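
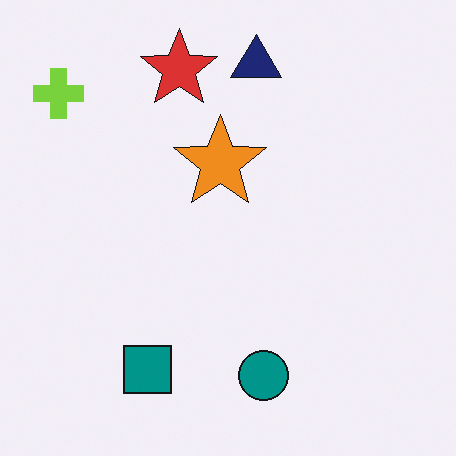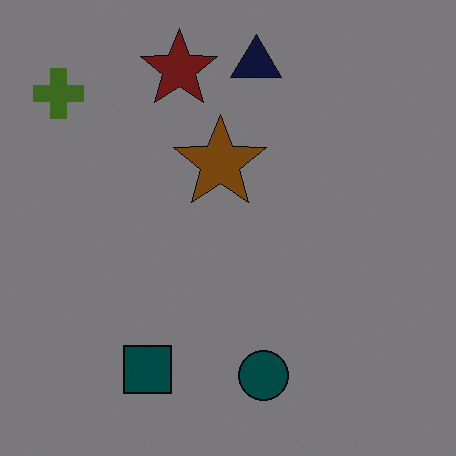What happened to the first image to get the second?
The image was darkened a lot.

Every pixel — background and shapes alike — is uniformly darkened.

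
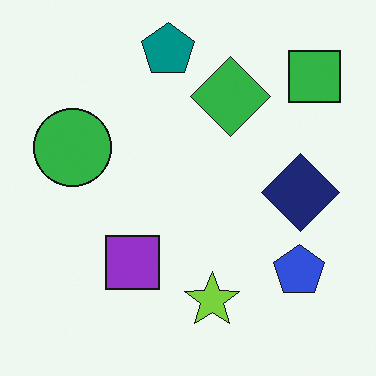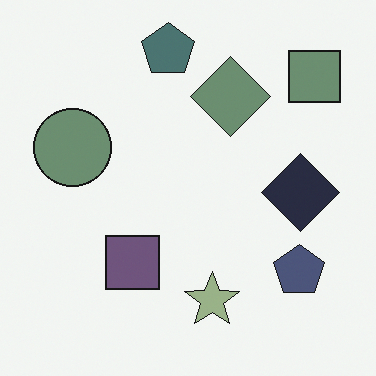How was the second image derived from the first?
The transformation is: made much more muted (saturation change).

All colors are more muted and greyish — a global saturation change.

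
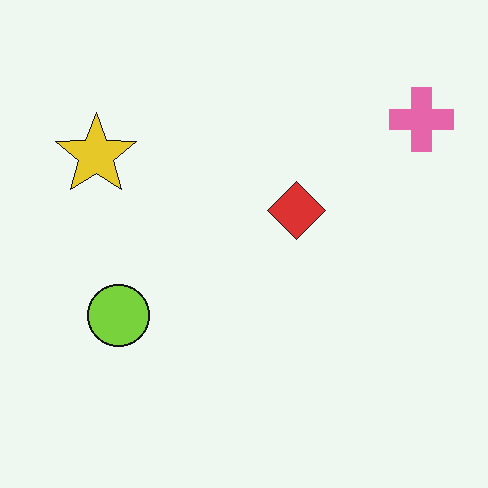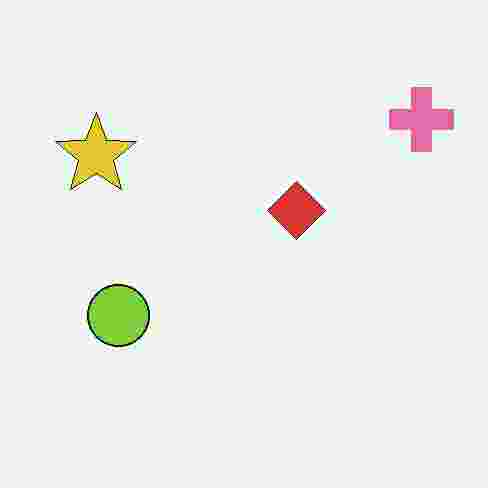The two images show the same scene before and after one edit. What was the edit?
The transformation is: degraded with heavy JPEG compression.

Blocky 8×8 compression artifacts appear around shape edges and the flat background shows ringing — characteristic JPEG degradation.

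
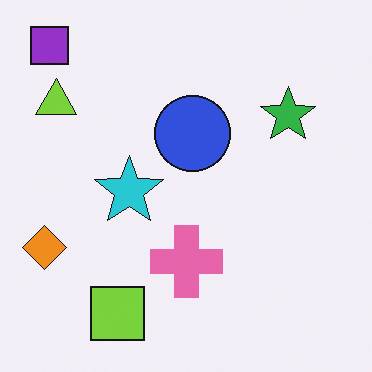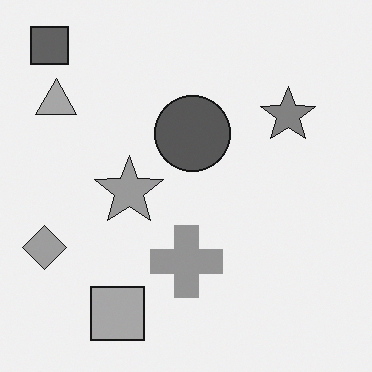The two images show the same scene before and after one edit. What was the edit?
The second image is the first converted to grayscale.

All color is removed — every shape is now a shade of grey.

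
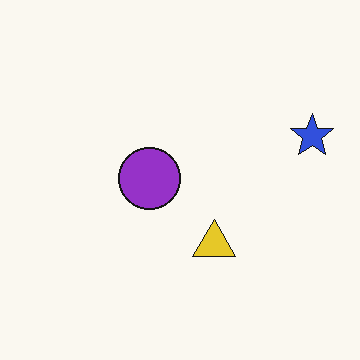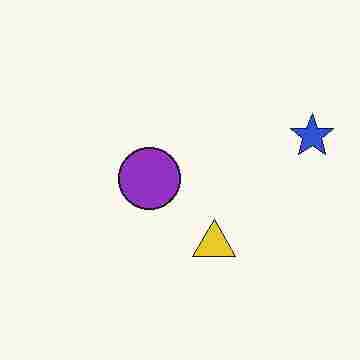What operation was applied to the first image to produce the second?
It was degraded with heavy JPEG compression.

Blocky 8×8 compression artifacts appear around shape edges and the flat background shows ringing — characteristic JPEG degradation.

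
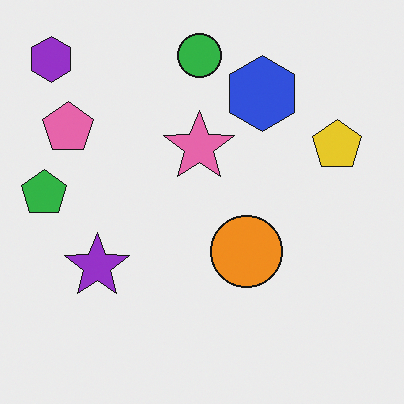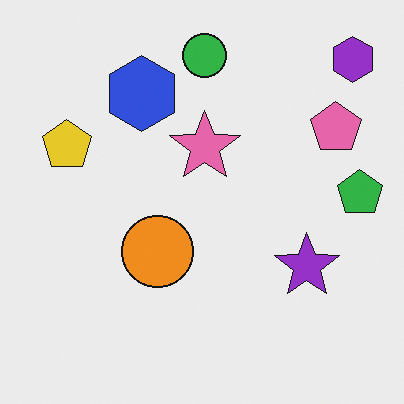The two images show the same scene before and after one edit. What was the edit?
This is the original image flipped horizontally (left ↔ right).

The green pentagon is in the left of the first image and the right of the second — shapes on opposite sides of the vertical midline have swapped in a mirror flip.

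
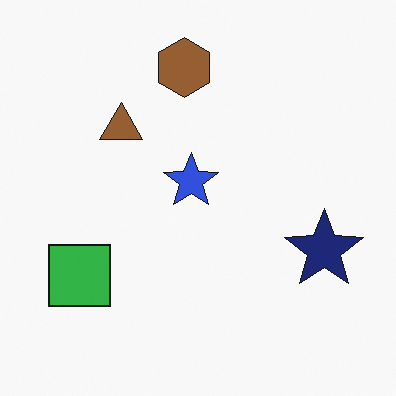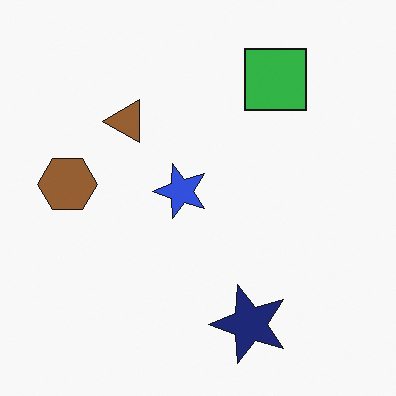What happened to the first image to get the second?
It was transposed (reflected across the top-left ↔ bottom-right diagonal).

Shapes have swapped their row and column positions — what was in the top-right is now in the bottom-left — a diagonal reflection.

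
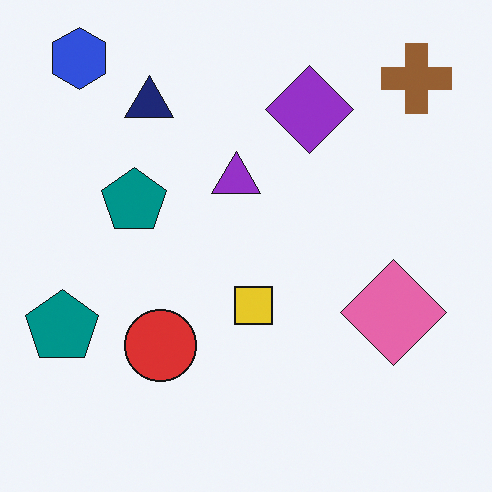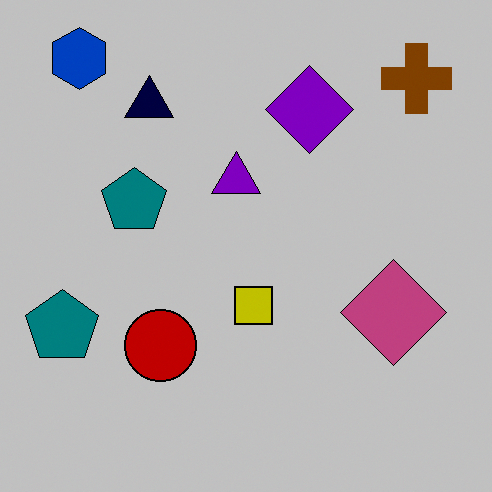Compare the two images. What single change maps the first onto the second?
This is the original image aggressively posterized.

Each flat color has snapped to a coarser quantized level — most visibly, the near-white background has dropped to a flat grey.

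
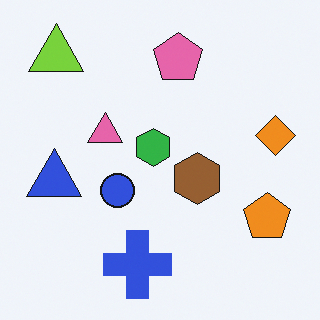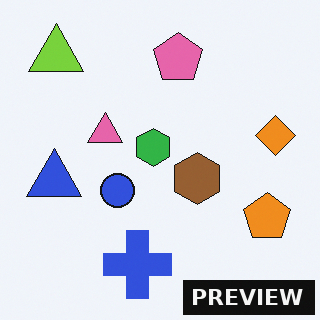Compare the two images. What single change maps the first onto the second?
Watermarked with the text "PREVIEW" in the lower-right corner.

A dark label reading "PREVIEW" appears in the lower-right corner.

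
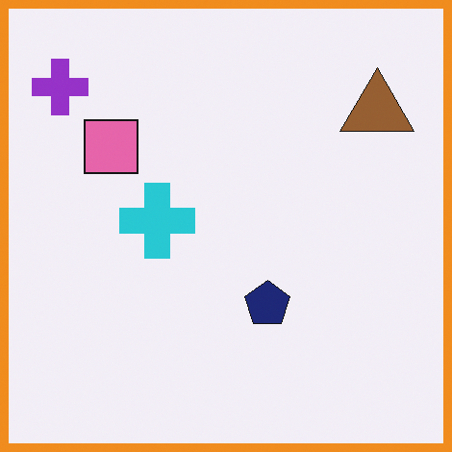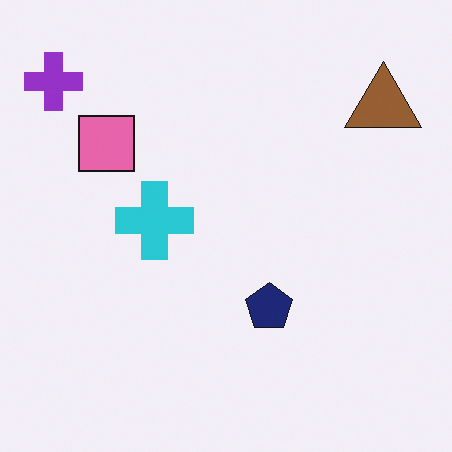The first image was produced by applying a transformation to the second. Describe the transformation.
This is the original image framed with a orange border.

A solid orange frame runs around the edge of the first image, with the content slightly shrunk inside it.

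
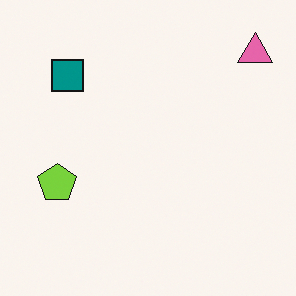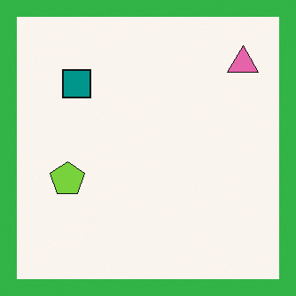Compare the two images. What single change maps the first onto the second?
The image was framed with a green border.

A solid green frame runs around the edge of the second image, with the content slightly shrunk inside it.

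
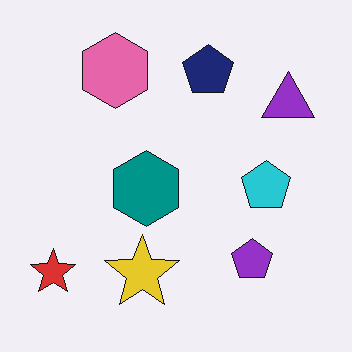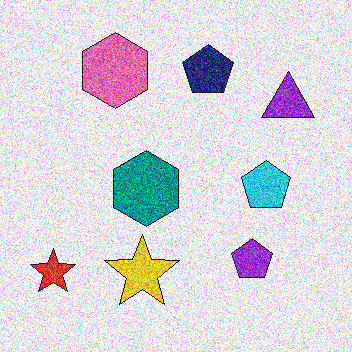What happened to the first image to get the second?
The second image is the first degraded with strong gaussian noise.

Random speckle covers the whole image, including the flat background.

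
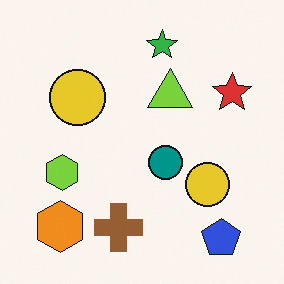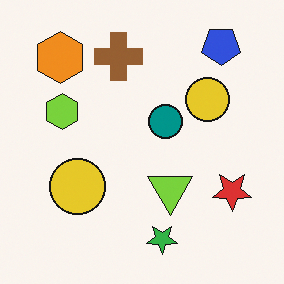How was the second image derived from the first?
The image was flipped vertically (top ↔ bottom).

The green star is in the top of the first image and the bottom of the second — shapes on opposite sides of the horizontal midline have swapped in a mirror flip.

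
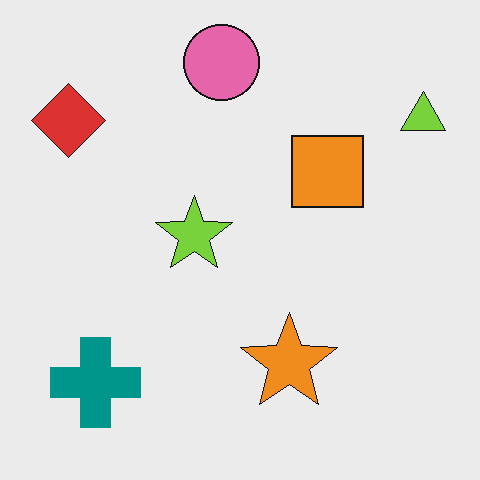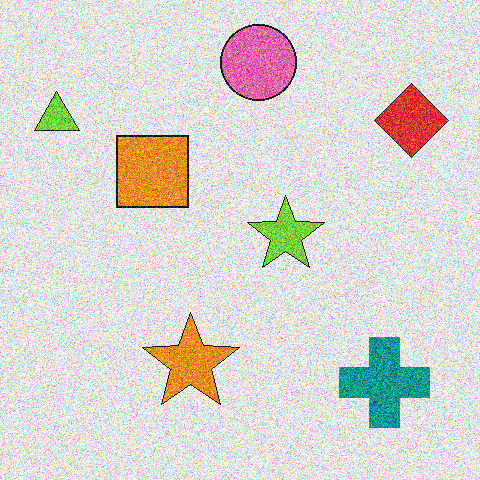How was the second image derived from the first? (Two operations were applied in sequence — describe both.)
The second image is the first flipped horizontally (left ↔ right), then degraded with heavy additive noise.

The lime triangle is in the top-right of the first image and the top-left of the second — shapes on opposite sides of the vertical midline have swapped in a mirror flip. Random speckle covers the whole image, including the flat background.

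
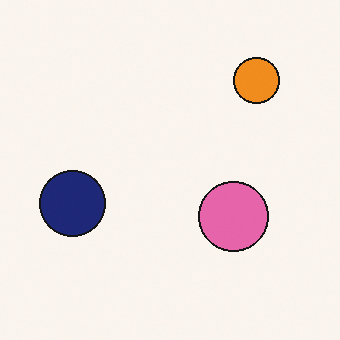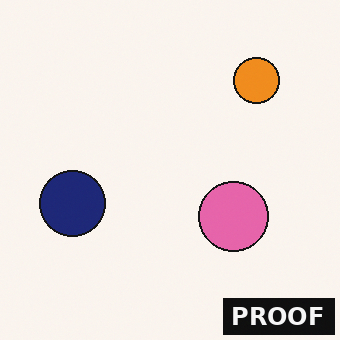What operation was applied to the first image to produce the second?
The second image is the first watermarked with the text "PROOF" in the lower-right corner.

A dark label reading "PROOF" appears in the lower-right corner.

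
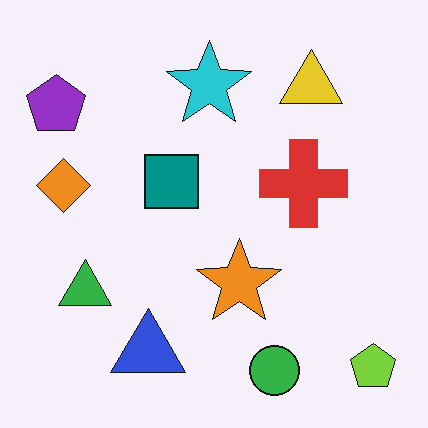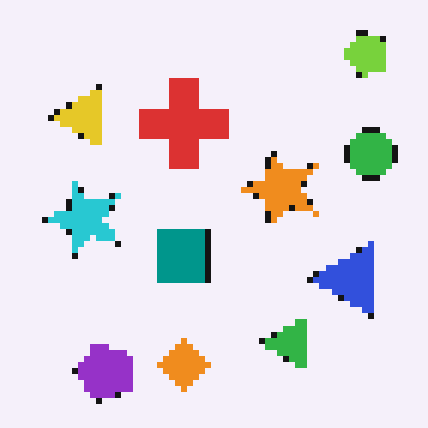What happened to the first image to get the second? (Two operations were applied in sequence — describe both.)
It was moderately pixelated, then rotated 90° counter-clockwise.

Shapes are reduced to large square blocks; fine edges and outlines are lost — a downscale-then-upscale (mosaic) effect. The lime pentagon sits in the bottom-right of the first image and the top-right of the second — consistent with a whole-image 90° counter-clockwise rotation.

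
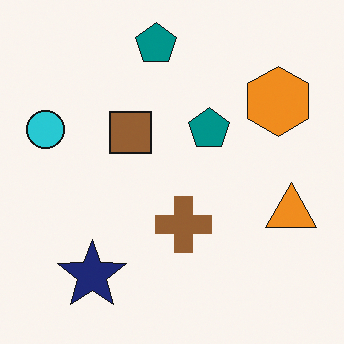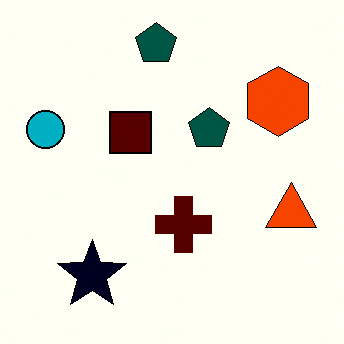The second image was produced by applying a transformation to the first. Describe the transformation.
This is the original image given much higher contrast.

Tones are pushed away from mid-grey across the whole image — a global contrast change.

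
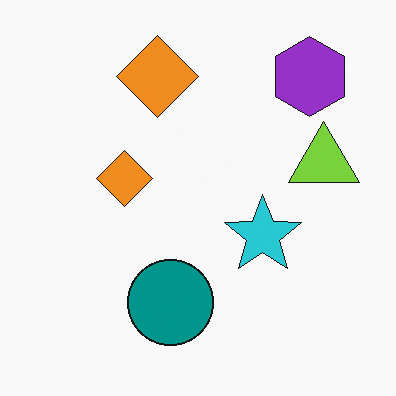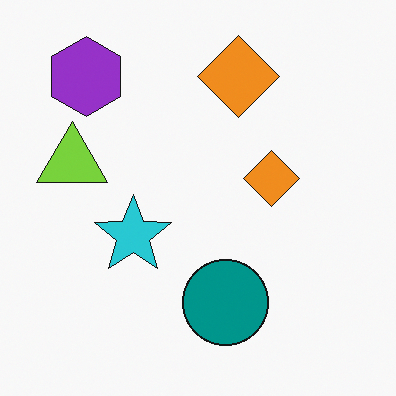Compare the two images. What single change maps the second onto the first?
It was flipped horizontally (left ↔ right).

The lime triangle is in the left of the second image and the right of the first — shapes on opposite sides of the vertical midline have swapped in a mirror flip.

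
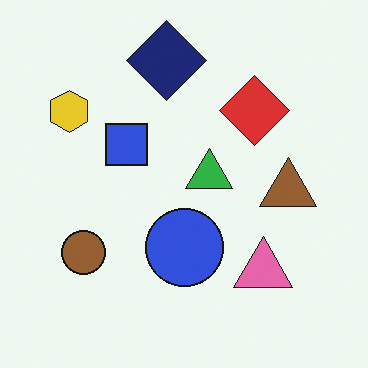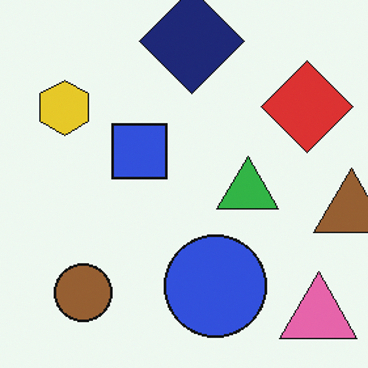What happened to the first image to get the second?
The image was cropped slightly and scaled back up.

The visible shapes are larger and the field of view is narrower; shapes near the original edges may be partly or wholly outside the frame — a crop-and-rescale.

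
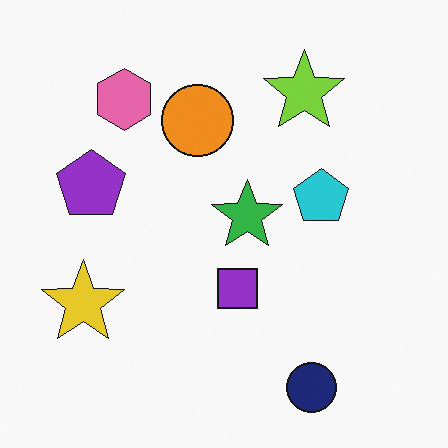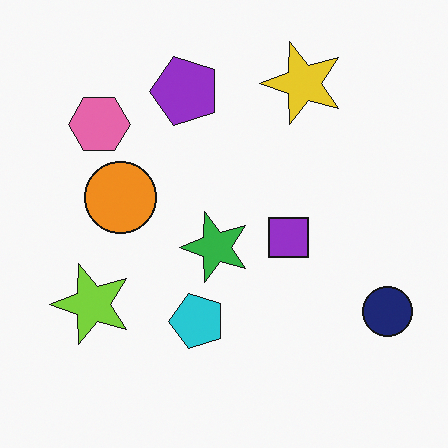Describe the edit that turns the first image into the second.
The transformation is: transposed (reflected across the top-left ↔ bottom-right diagonal).

Shapes have swapped their row and column positions — what was in the top-right is now in the bottom-left — a diagonal reflection.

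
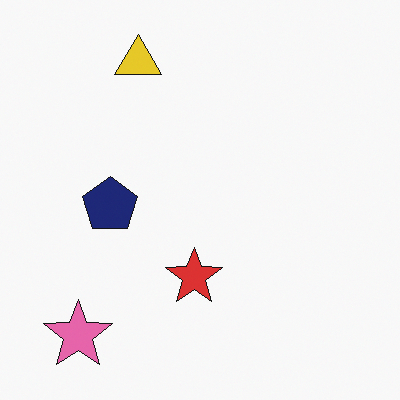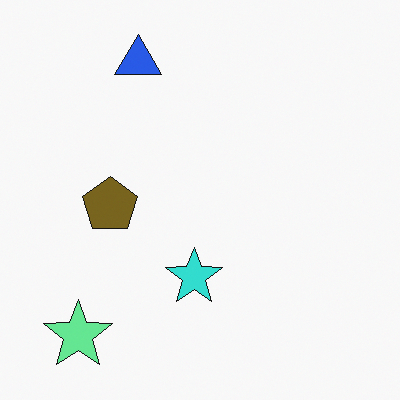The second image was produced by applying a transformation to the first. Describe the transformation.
The transformation is: hue-shifted by a large amount.

Every shape's color has rotated by the same amount around the hue wheel — a uniform hue shift.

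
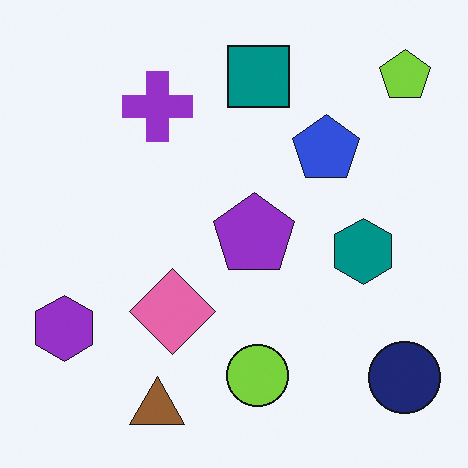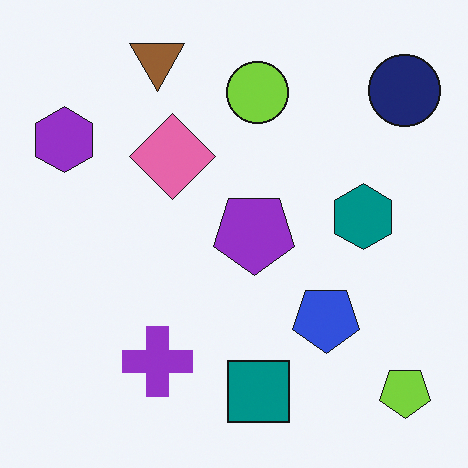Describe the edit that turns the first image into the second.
The transformation is: flipped vertically (top ↔ bottom).

The brown triangle is in the bottom of the first image and the top of the second — shapes on opposite sides of the horizontal midline have swapped in a mirror flip.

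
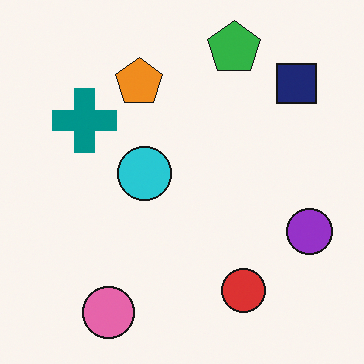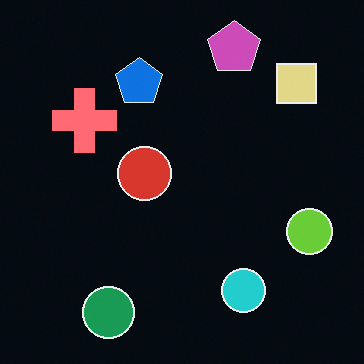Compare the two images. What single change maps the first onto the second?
This is the original image color-inverted (negative).

The light background has become dark and every shape's color is its complement — a photographic negative.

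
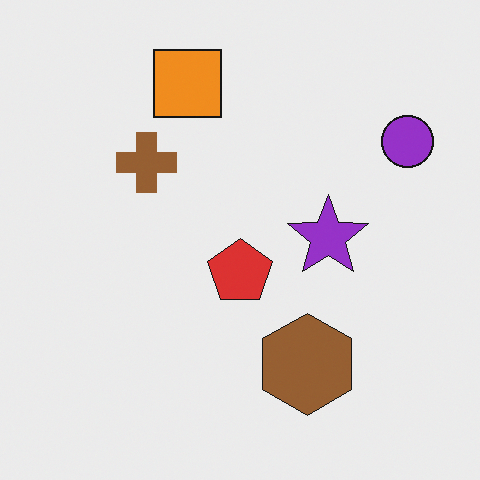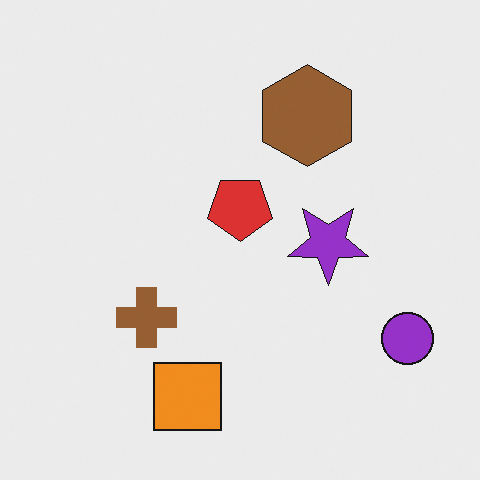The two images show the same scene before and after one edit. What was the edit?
This is the original image flipped vertically (top ↔ bottom).

The orange square is in the top of the first image and the bottom of the second — shapes on opposite sides of the horizontal midline have swapped in a mirror flip.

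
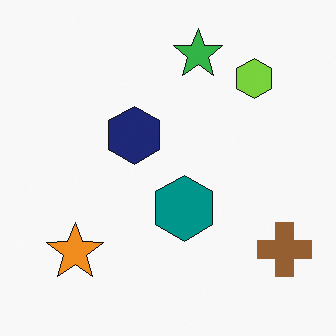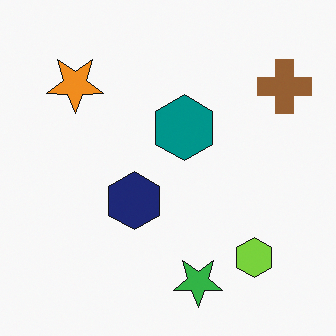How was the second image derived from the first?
The image was flipped vertically (top ↔ bottom).

The green star is in the top of the first image and the bottom of the second — shapes on opposite sides of the horizontal midline have swapped in a mirror flip.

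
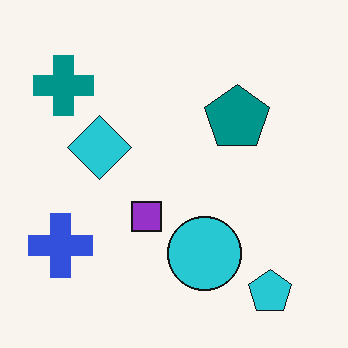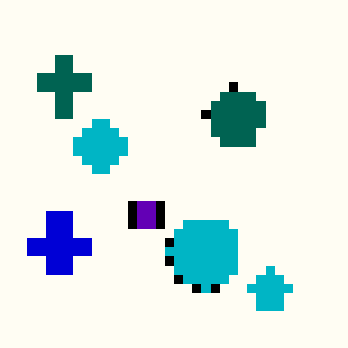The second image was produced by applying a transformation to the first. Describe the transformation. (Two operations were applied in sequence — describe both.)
The transformation is: heavily pixelated into large blocks, then boosted in contrast.

Shapes are reduced to large square blocks; fine edges and outlines are lost — a downscale-then-upscale (mosaic) effect. Tones are pushed away from mid-grey across the whole image — a global contrast change.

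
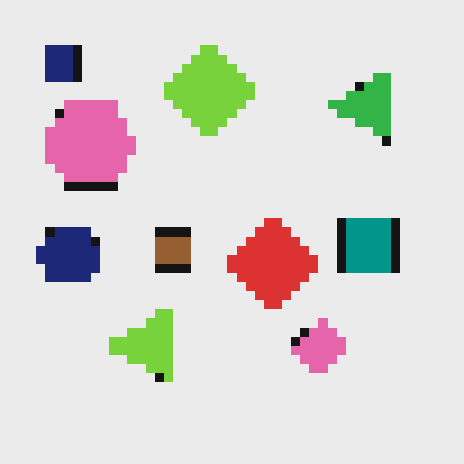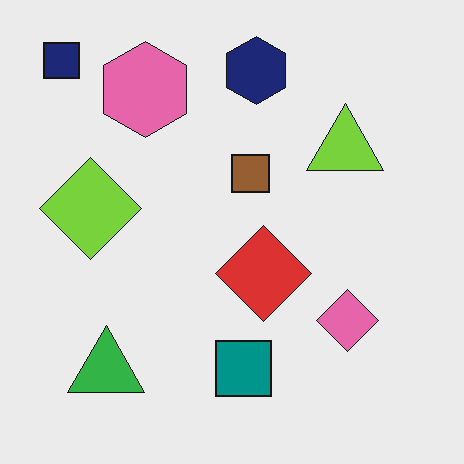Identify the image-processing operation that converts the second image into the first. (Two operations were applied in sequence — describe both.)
The transformation is: heavily pixelated into large blocks, then transposed (reflected across the top-left ↔ bottom-right diagonal).

Shapes are reduced to large square blocks; fine edges and outlines are lost — a downscale-then-upscale (mosaic) effect. Shapes have swapped their row and column positions — what was in the top-right is now in the bottom-left — a diagonal reflection.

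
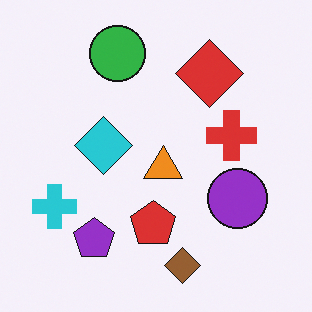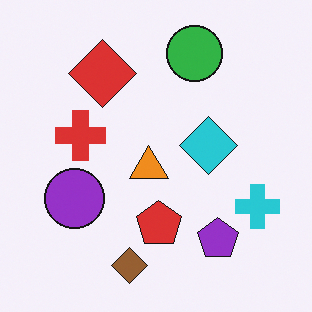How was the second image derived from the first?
The second image is the first flipped horizontally (left ↔ right).

The cyan cross is in the left of the first image and the right of the second — shapes on opposite sides of the vertical midline have swapped in a mirror flip.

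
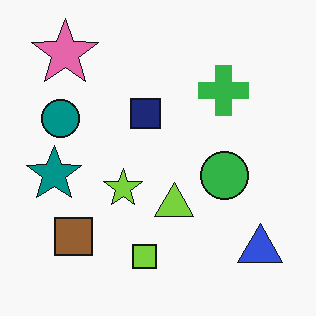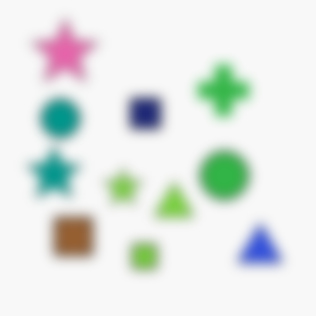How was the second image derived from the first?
Heavily blurred.

Shape edges and outlines are uniformly softened across the whole image.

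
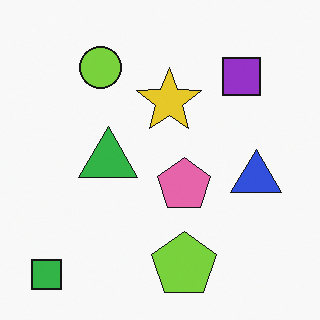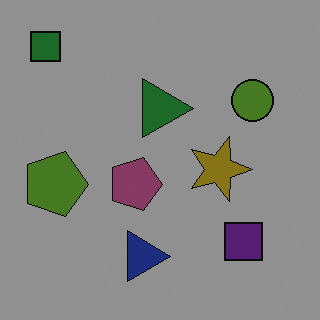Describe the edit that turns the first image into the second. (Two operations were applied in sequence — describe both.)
The transformation is: darkened a lot, then rotated 90° clockwise.

Every pixel — background and shapes alike — is uniformly darkened. The green square sits in the bottom-left of the first image and the top-left of the second — consistent with a whole-image 90° clockwise rotation.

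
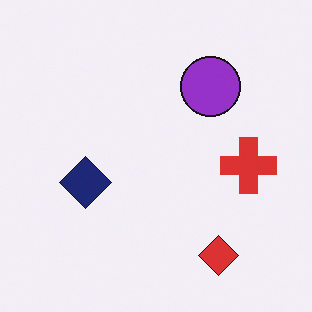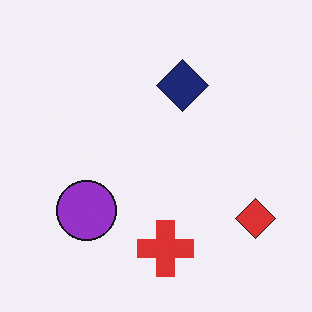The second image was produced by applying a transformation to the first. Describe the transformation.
It was transposed (reflected across the top-left ↔ bottom-right diagonal).

Shapes have swapped their row and column positions — what was in the top-right is now in the bottom-left — a diagonal reflection.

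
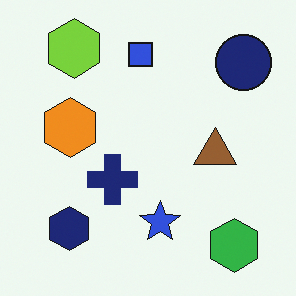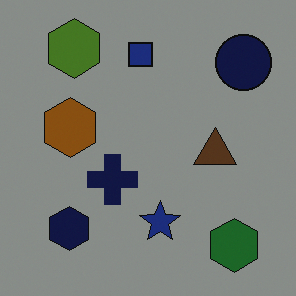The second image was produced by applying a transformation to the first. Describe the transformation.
The image was noticeably darkened.

Every pixel — background and shapes alike — is uniformly darkened.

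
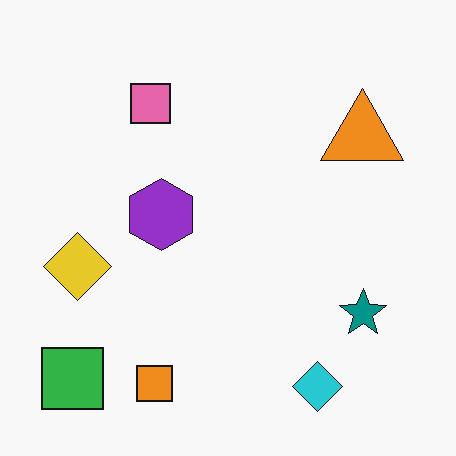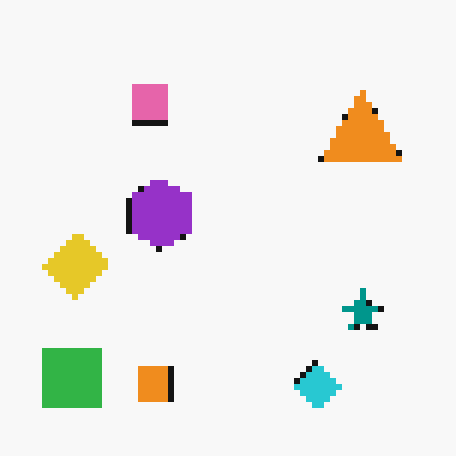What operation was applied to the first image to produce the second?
The transformation is: pixelated into visible square blocks.

Shapes are reduced to large square blocks; fine edges and outlines are lost — a downscale-then-upscale (mosaic) effect.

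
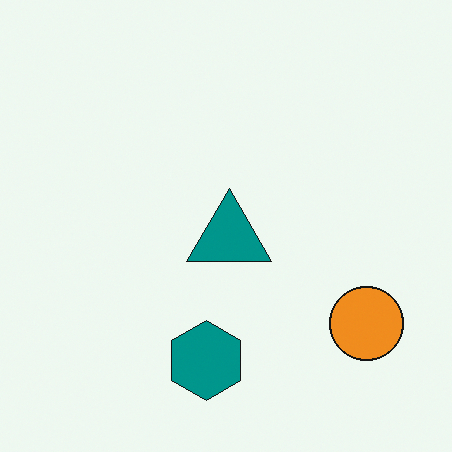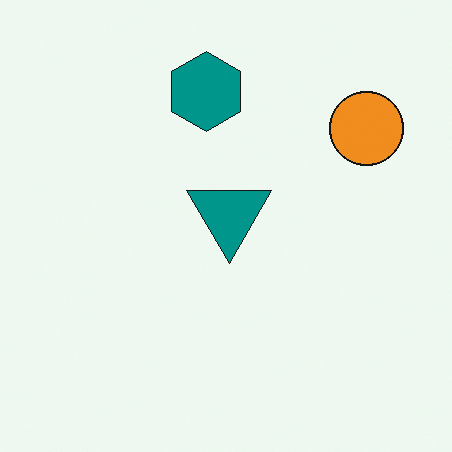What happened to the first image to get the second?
The image was flipped vertically (top ↔ bottom).

The teal hexagon is in the bottom of the first image and the top of the second — shapes on opposite sides of the horizontal midline have swapped in a mirror flip.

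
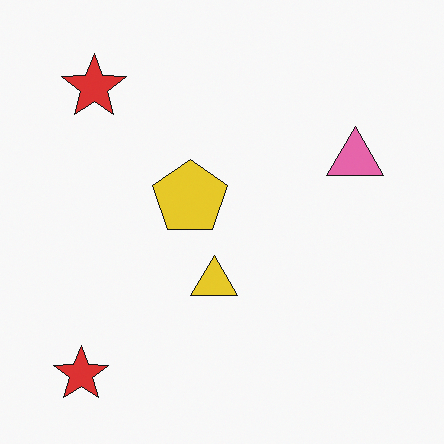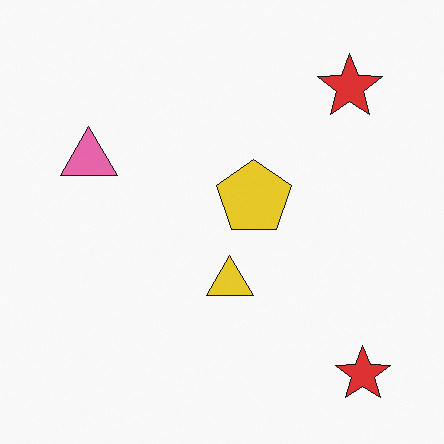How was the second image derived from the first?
This is the original image flipped horizontally (left ↔ right).

The pink triangle is in the right of the first image and the left of the second — shapes on opposite sides of the vertical midline have swapped in a mirror flip.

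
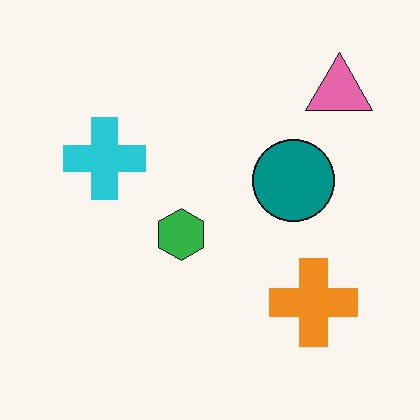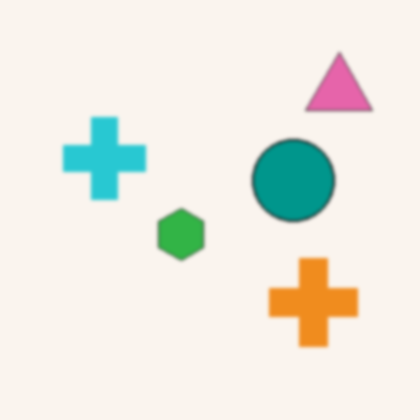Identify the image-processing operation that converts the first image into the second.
Given a subtle gaussian blur.

Shape edges and outlines are uniformly softened across the whole image.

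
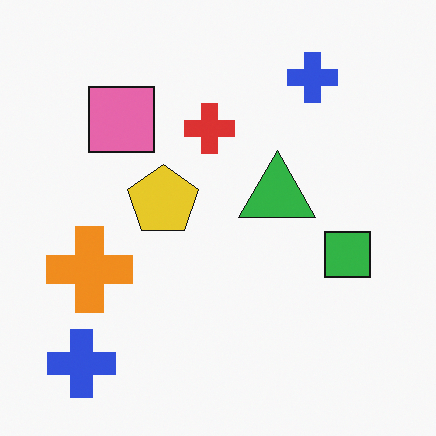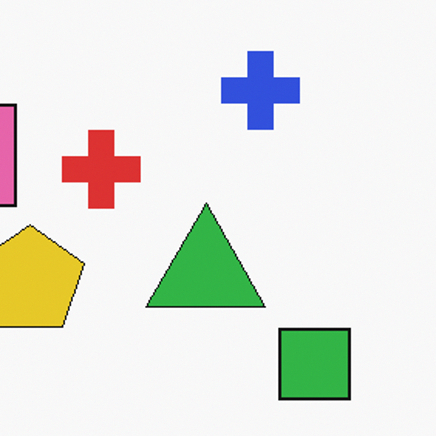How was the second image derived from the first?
The second image is the first cropped slightly and scaled back up.

The visible shapes are larger and the field of view is narrower; shapes near the original edges may be partly or wholly outside the frame — a crop-and-rescale.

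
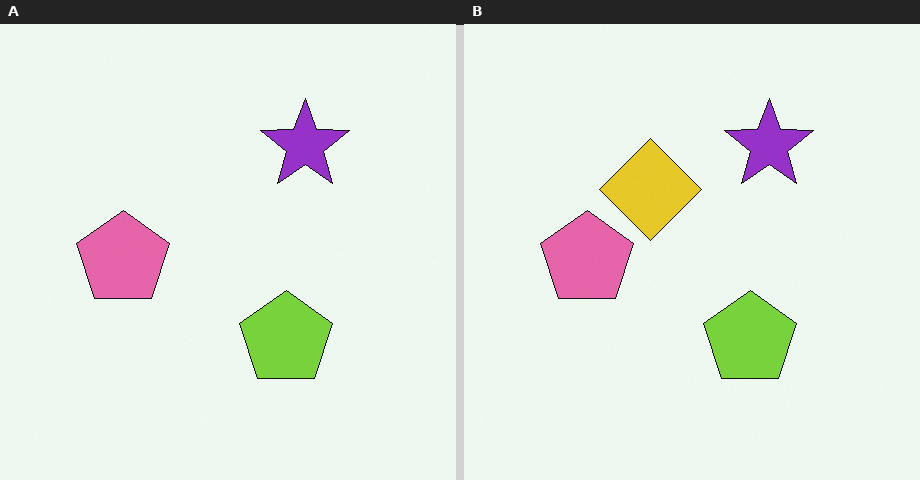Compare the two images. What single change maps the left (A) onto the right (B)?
The right (B) image is the left (A) overlaid with an additional yellow diamond.

A yellow diamond appears in the right (B) image that is absent from the left (A).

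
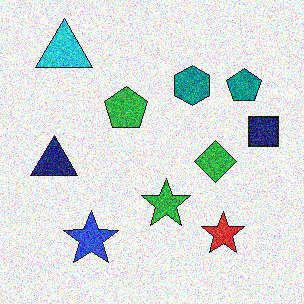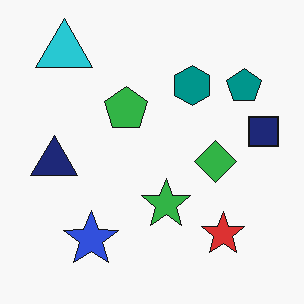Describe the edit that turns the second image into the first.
This is the original image degraded with heavy additive noise.

Random speckle covers the whole image, including the flat background.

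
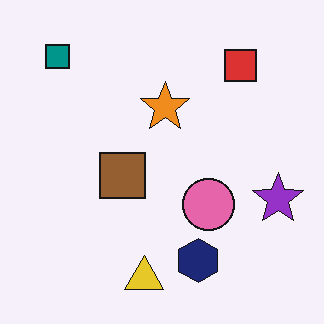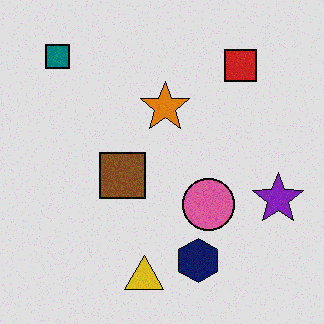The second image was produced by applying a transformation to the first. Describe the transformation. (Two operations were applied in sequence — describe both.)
The image was degraded with a light layer of grain, then posterized to a reduced palette.

Random speckle covers the whole image, including the flat background. Each flat color has snapped to a coarser quantized level — most visibly, the near-white background has dropped to a flat grey.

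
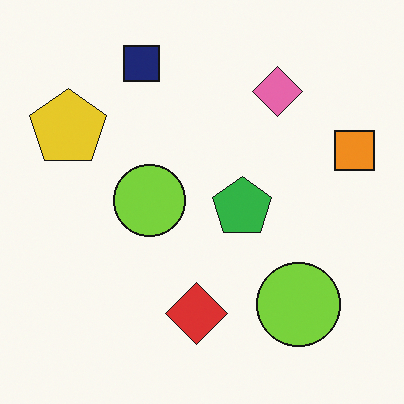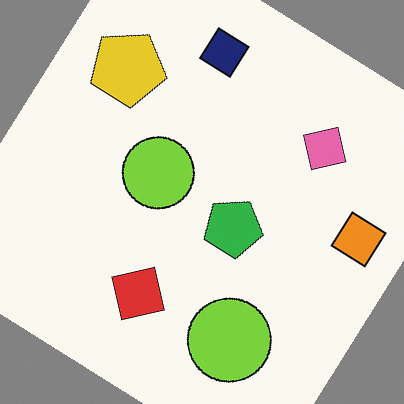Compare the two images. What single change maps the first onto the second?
The transformation is: rotated clockwise by a large amount — several tens of degrees.

Every shape is tilted by the same angle and the image corners show triangular fill wedges — a whole-image rotation by a non-right angle.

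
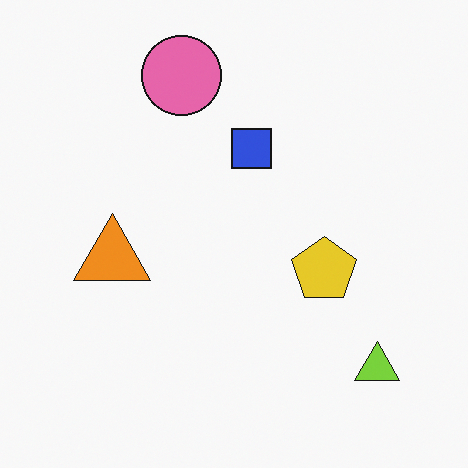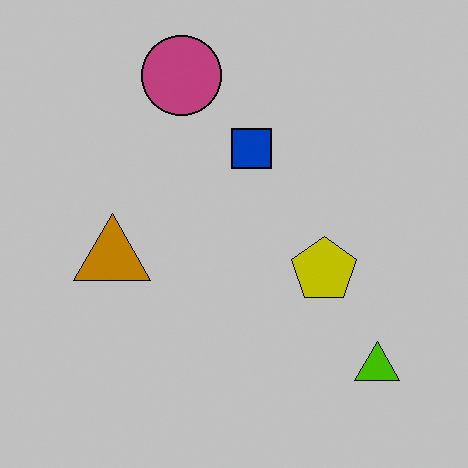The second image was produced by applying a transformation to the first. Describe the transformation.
The transformation is: aggressively posterized.

Each flat color has snapped to a coarser quantized level — most visibly, the near-white background has dropped to a flat grey.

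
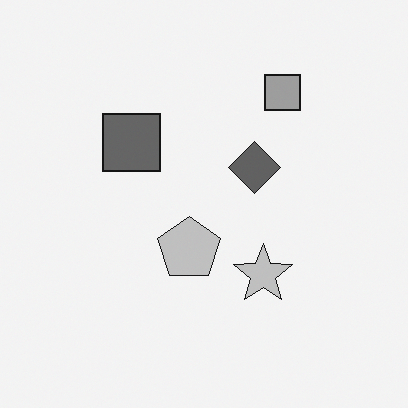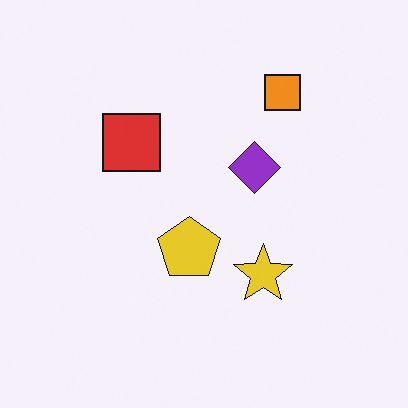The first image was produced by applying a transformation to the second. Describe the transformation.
This is the original image converted to grayscale.

All color is removed — every shape is now a shade of grey.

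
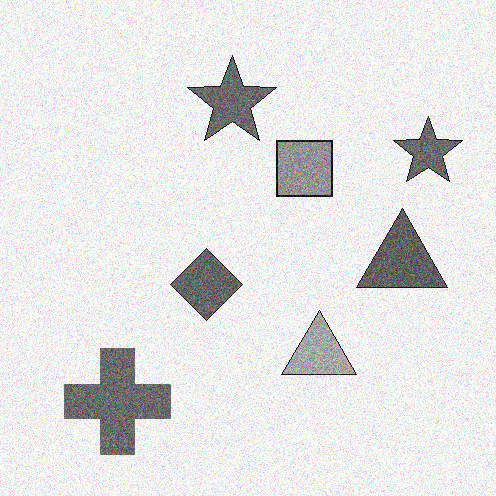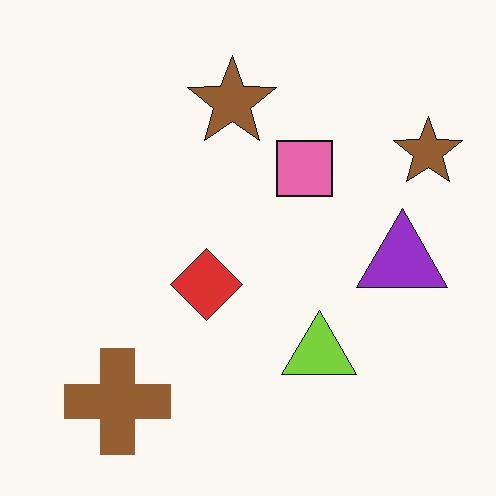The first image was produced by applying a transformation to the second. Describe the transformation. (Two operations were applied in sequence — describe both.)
It was converted to grayscale, then degraded with moderate additive noise.

All color is removed — every shape is now a shade of grey. Random speckle covers the whole image, including the flat background.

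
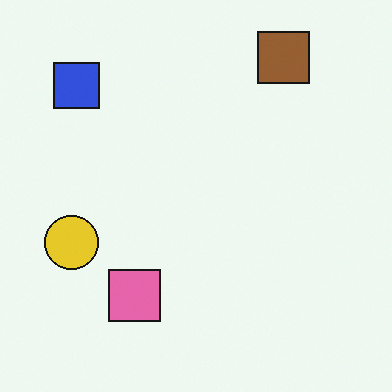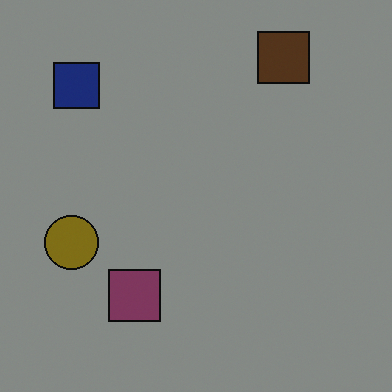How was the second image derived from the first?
Noticeably darkened.

Every pixel — background and shapes alike — is uniformly darkened.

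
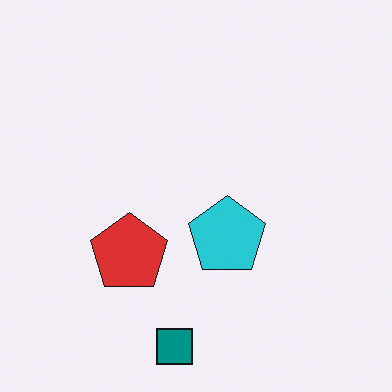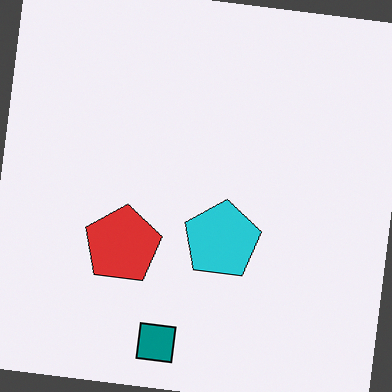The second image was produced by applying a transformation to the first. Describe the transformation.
Rotated clockwise by a slight angle.

Every shape is tilted by the same angle and the image corners show triangular fill wedges — a whole-image rotation by a non-right angle.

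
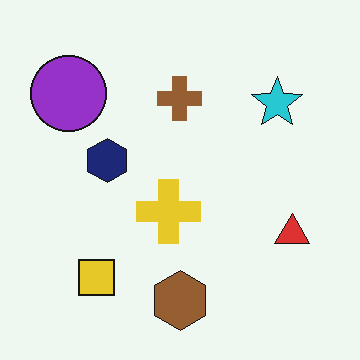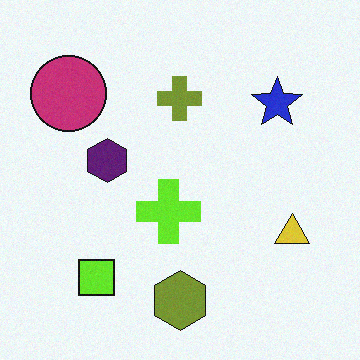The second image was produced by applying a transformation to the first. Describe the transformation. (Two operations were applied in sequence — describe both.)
The second image is the first hue-shifted by a small amount, then degraded with light additive noise.

Every shape's color has rotated by the same amount around the hue wheel — a uniform hue shift. Random speckle covers the whole image, including the flat background.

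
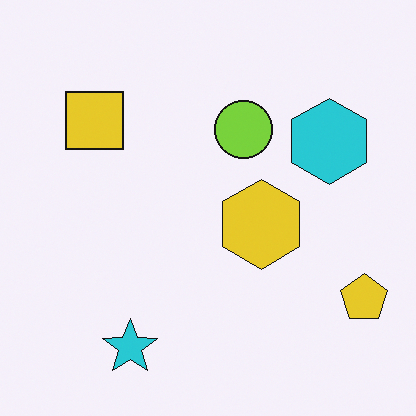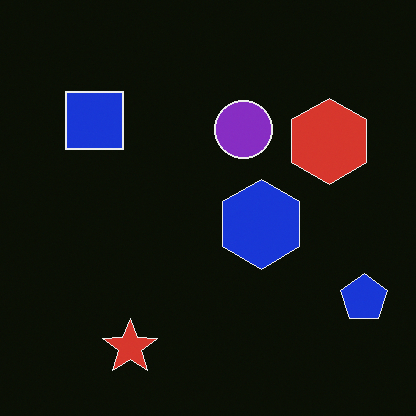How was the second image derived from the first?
This is the original image color-inverted (negative).

The light background has become dark and every shape's color is its complement — a photographic negative.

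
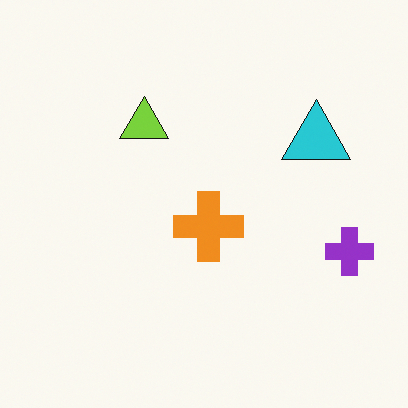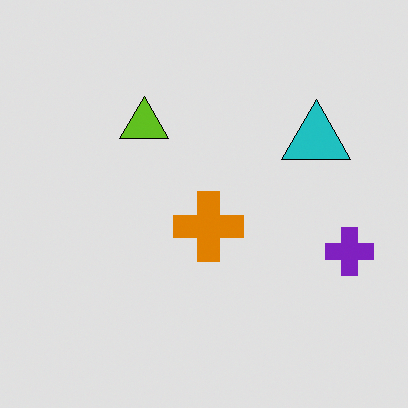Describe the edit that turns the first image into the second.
The transformation is: moderately posterized.

Each flat color has snapped to a coarser quantized level — most visibly, the near-white background has dropped to a flat grey.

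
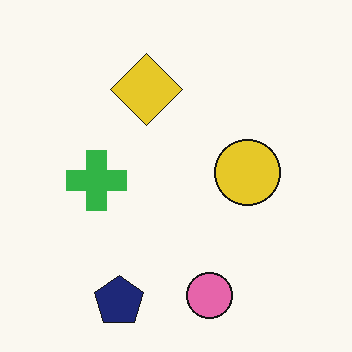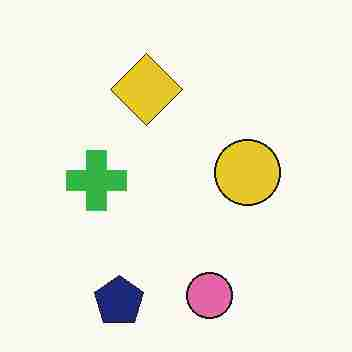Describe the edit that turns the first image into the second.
The second image is the first heavily JPEG-compressed with obvious blocking artifacts.

Blocky 8×8 compression artifacts appear around shape edges and the flat background shows ringing — characteristic JPEG degradation.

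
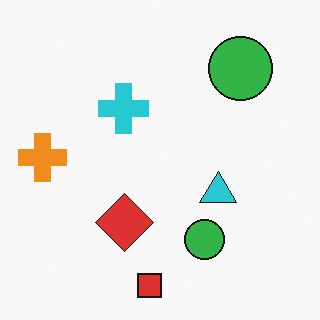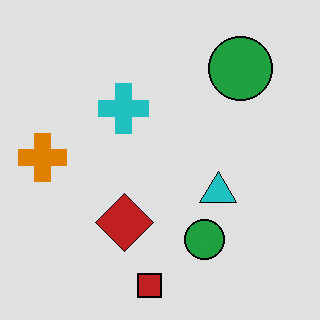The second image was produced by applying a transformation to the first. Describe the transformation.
The transformation is: moderately posterized.

Each flat color has snapped to a coarser quantized level — most visibly, the near-white background has dropped to a flat grey.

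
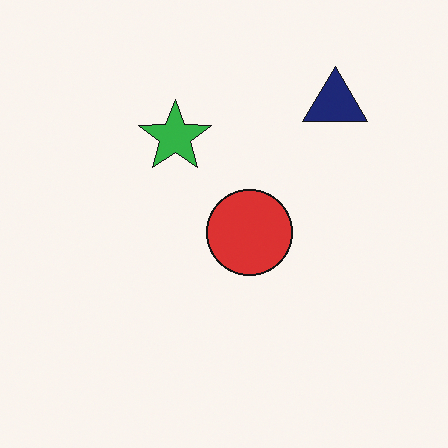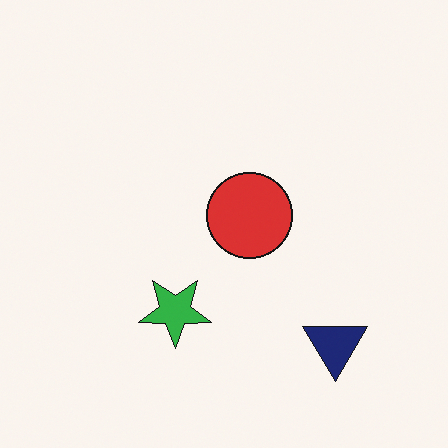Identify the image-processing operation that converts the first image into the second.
The transformation is: flipped vertically (top ↔ bottom).

The navy triangle is in the top-right of the first image and the bottom-right of the second — shapes on opposite sides of the horizontal midline have swapped in a mirror flip.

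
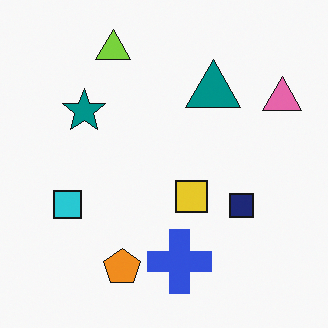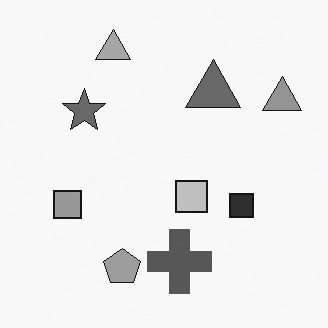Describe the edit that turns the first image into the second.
Converted to grayscale.

All color is removed — every shape is now a shade of grey.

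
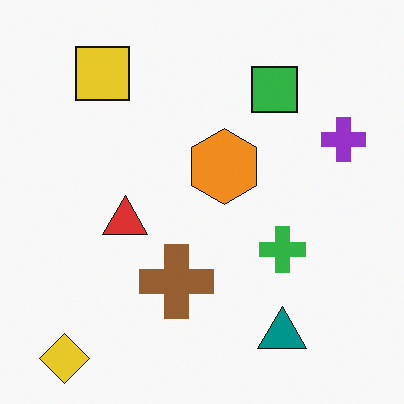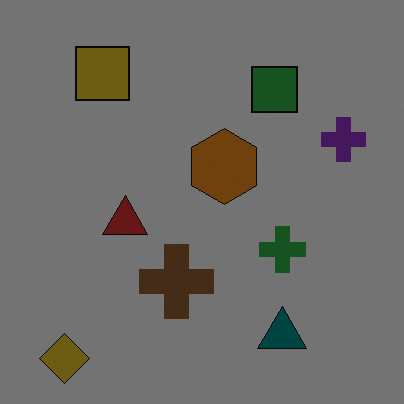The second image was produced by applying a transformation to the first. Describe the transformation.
The second image is the first substantially darkened.

Every pixel — background and shapes alike — is uniformly darkened.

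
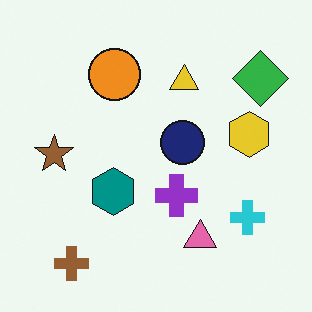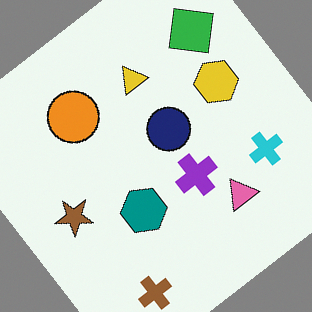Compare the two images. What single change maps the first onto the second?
The transformation is: rotated counter-clockwise by a large amount — several tens of degrees.

Every shape is tilted by the same angle and the image corners show triangular fill wedges — a whole-image rotation by a non-right angle.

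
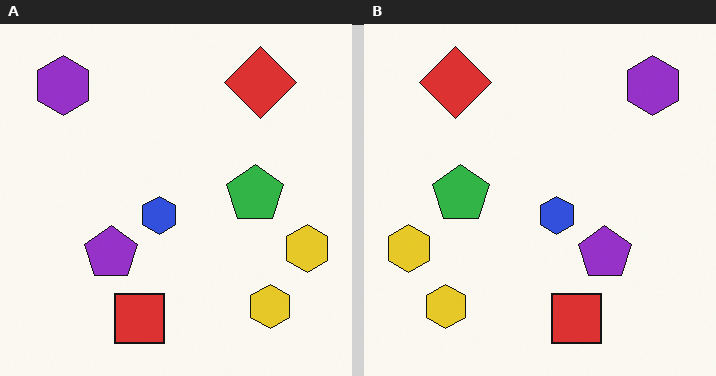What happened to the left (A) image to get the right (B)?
It was flipped horizontally (left ↔ right).

The purple hexagon is in the top-left of the left (A) image and the top-right of the right (B) — shapes on opposite sides of the vertical midline have swapped in a mirror flip.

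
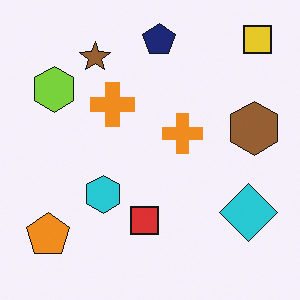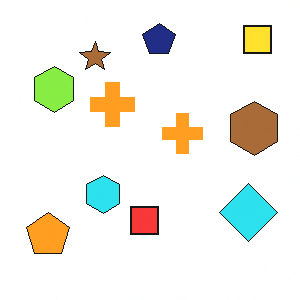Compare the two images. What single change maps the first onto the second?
The second image is the first brightened a little.

Every pixel — background and shapes alike — is uniformly brightened.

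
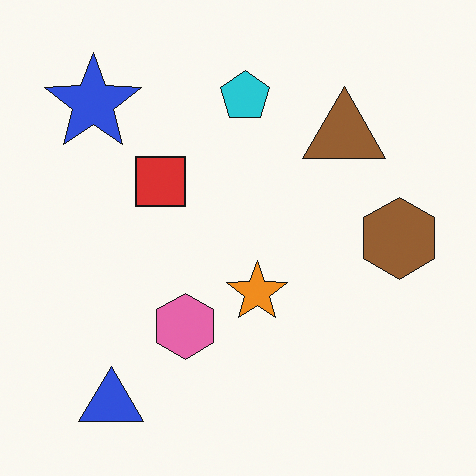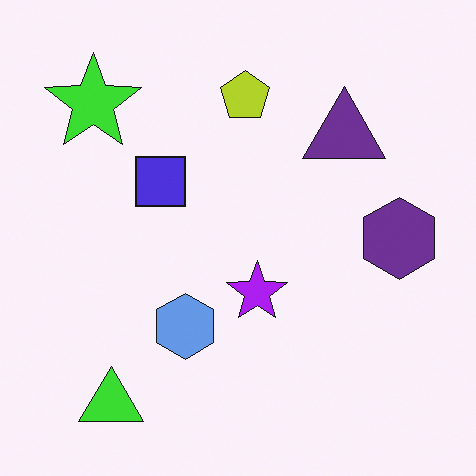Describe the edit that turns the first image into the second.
The image was hue-shifted through roughly half the color wheel.

Every shape's color has rotated by the same amount around the hue wheel — a uniform hue shift.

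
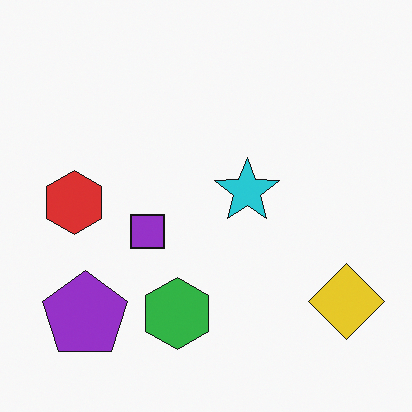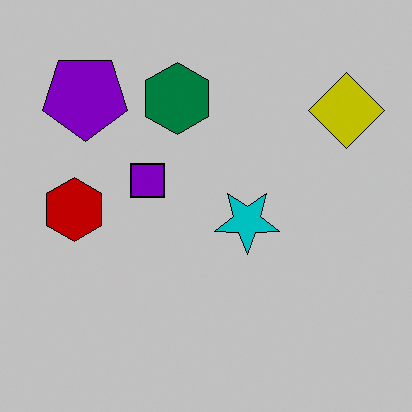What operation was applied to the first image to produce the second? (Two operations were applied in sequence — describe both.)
It was flipped vertically (top ↔ bottom), then aggressively posterized.

The purple pentagon is in the bottom-left of the first image and the top-left of the second — shapes on opposite sides of the horizontal midline have swapped in a mirror flip. Each flat color has snapped to a coarser quantized level — most visibly, the near-white background has dropped to a flat grey.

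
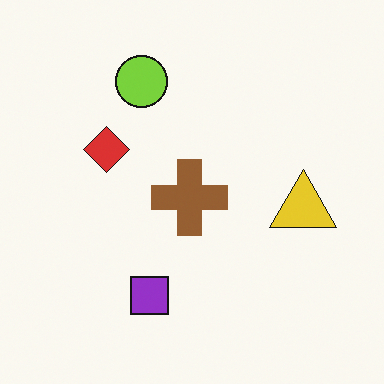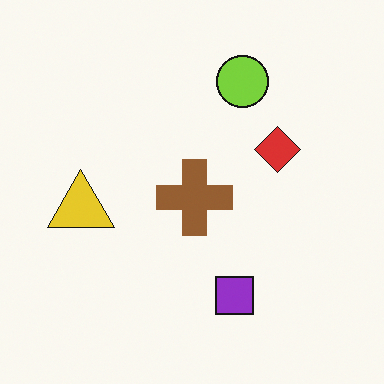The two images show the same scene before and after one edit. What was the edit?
Flipped horizontally (left ↔ right).

The yellow triangle is in the right of the first image and the left of the second — shapes on opposite sides of the vertical midline have swapped in a mirror flip.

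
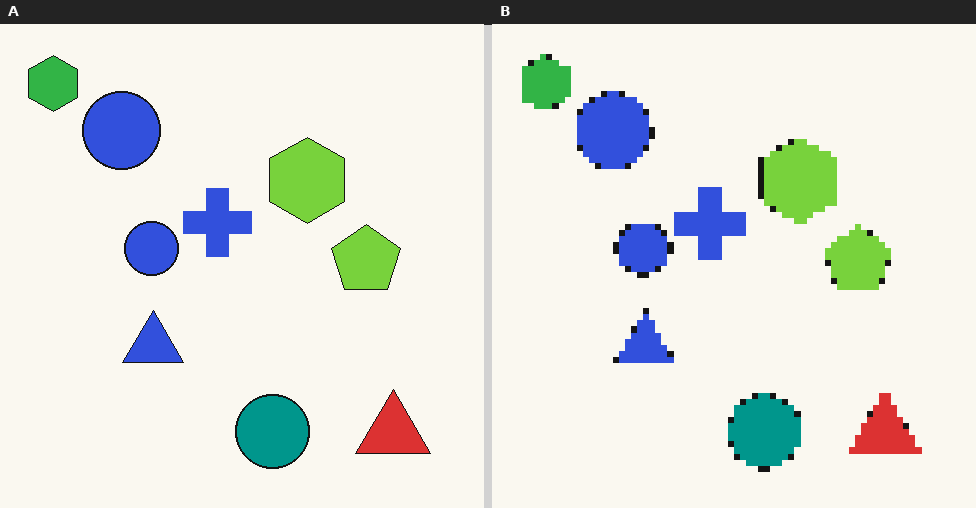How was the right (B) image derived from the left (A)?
The image was pixelated into visible square blocks.

Shapes are reduced to large square blocks; fine edges and outlines are lost — a downscale-then-upscale (mosaic) effect.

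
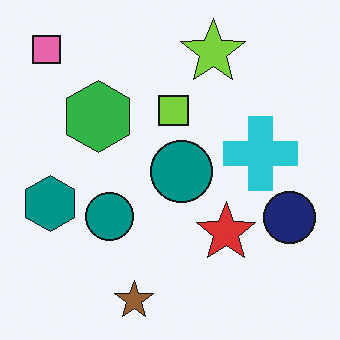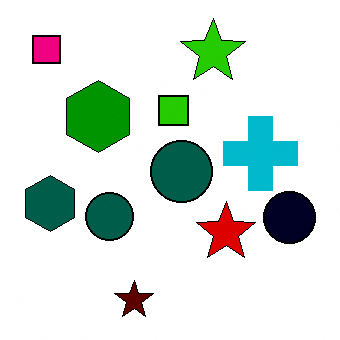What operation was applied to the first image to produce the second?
The second image is the first boosted in contrast.

Tones are pushed away from mid-grey across the whole image — a global contrast change.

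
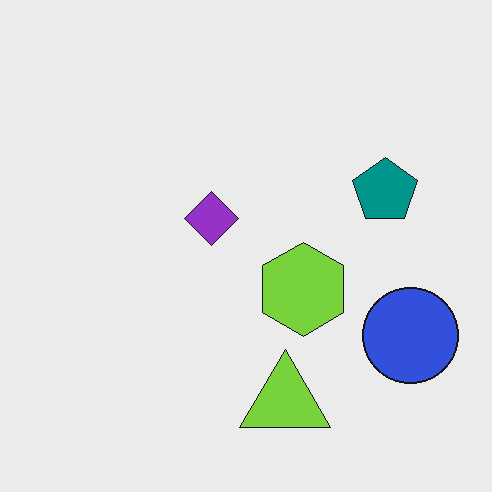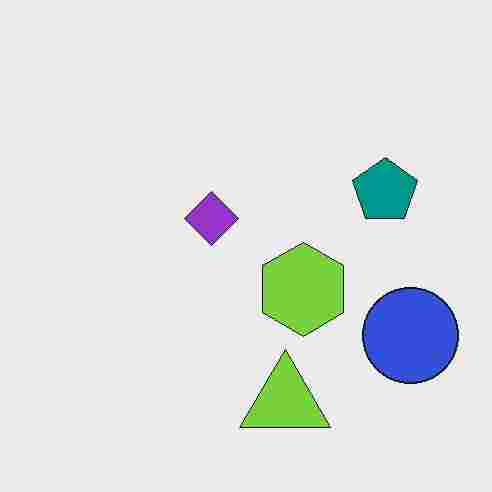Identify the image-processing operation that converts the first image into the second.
The transformation is: heavily JPEG-compressed with obvious blocking artifacts.

Blocky 8×8 compression artifacts appear around shape edges and the flat background shows ringing — characteristic JPEG degradation.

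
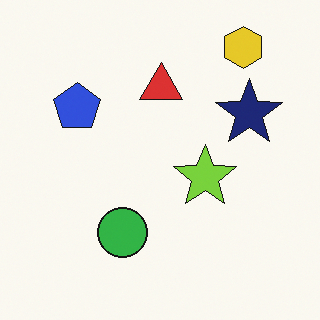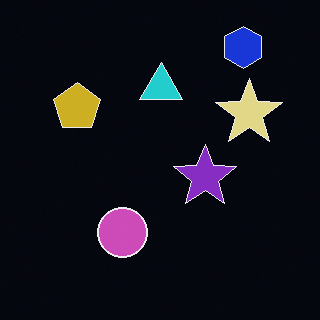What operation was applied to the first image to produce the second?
This is the original image color-inverted (negative).

The light background has become dark and every shape's color is its complement — a photographic negative.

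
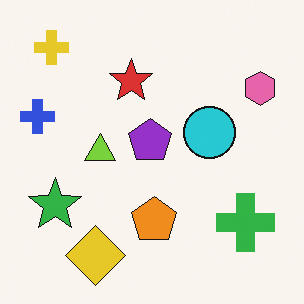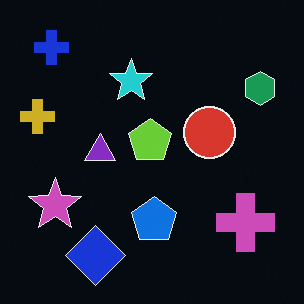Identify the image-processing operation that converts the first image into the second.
Color-inverted (negative).

The light background has become dark and every shape's color is its complement — a photographic negative.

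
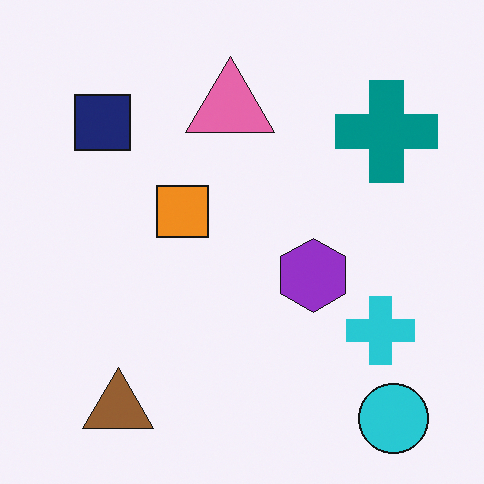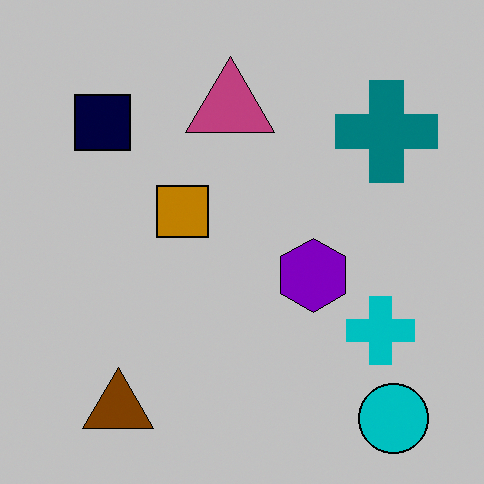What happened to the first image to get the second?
Aggressively posterized.

Each flat color has snapped to a coarser quantized level — most visibly, the near-white background has dropped to a flat grey.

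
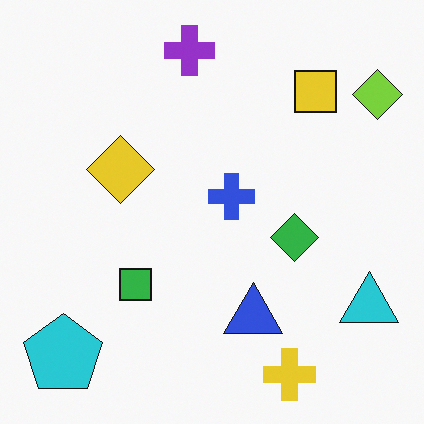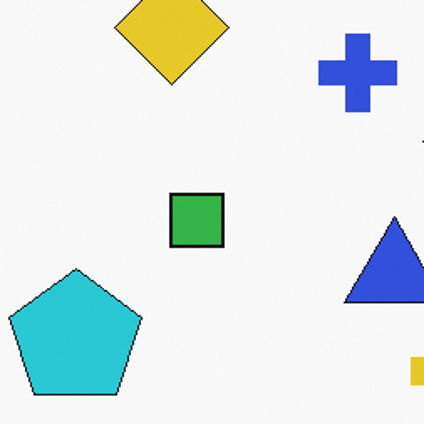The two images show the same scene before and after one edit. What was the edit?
The second image is the first cropped to a noticeably smaller region and rescaled.

The visible shapes are larger and the field of view is narrower; shapes near the original edges may be partly or wholly outside the frame — a crop-and-rescale.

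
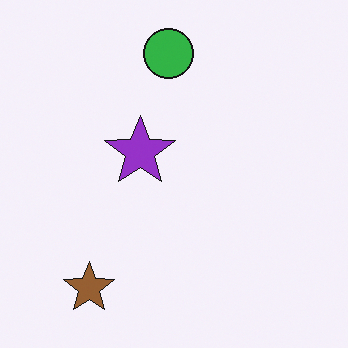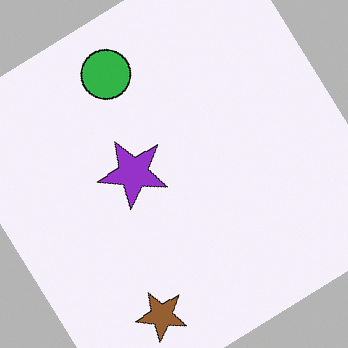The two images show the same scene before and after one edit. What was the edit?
This is the original image rotated counter-clockwise by a large amount — several tens of degrees.

Every shape is tilted by the same angle and the image corners show triangular fill wedges — a whole-image rotation by a non-right angle.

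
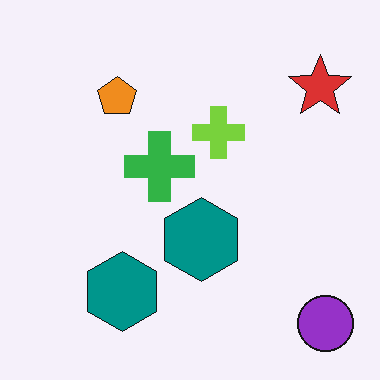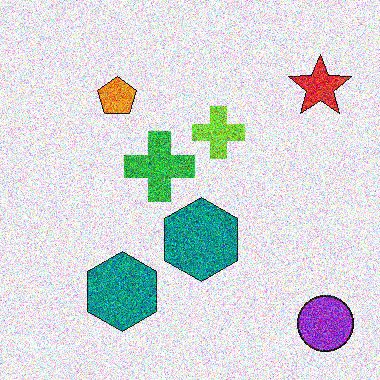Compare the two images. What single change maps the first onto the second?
The second image is the first degraded with heavy additive noise.

Random speckle covers the whole image, including the flat background.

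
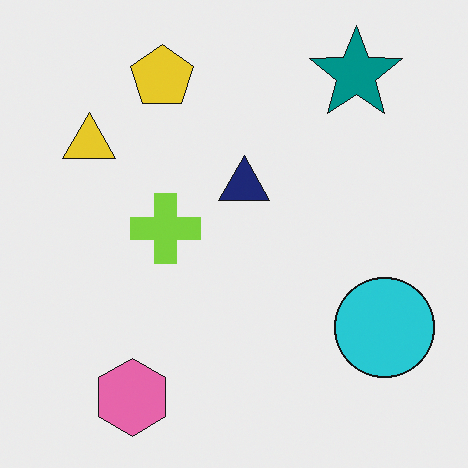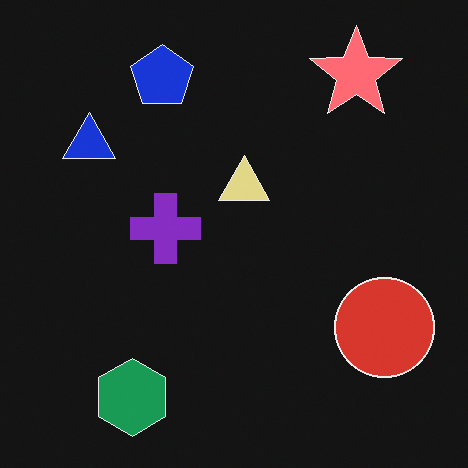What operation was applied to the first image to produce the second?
The image was color-inverted (negative).

The light background has become dark and every shape's color is its complement — a photographic negative.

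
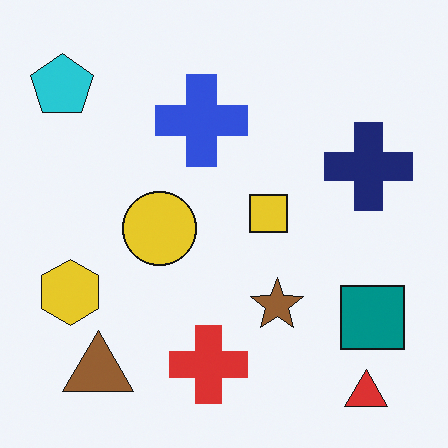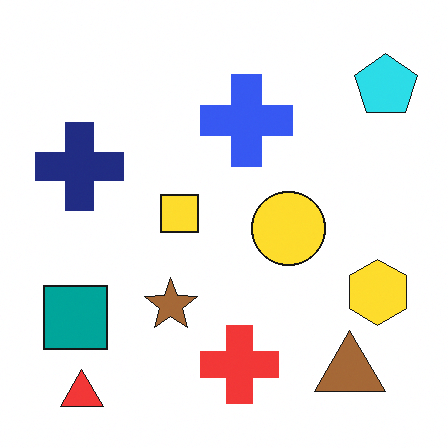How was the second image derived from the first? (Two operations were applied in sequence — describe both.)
The transformation is: brightened a little, then flipped horizontally (left ↔ right).

Every pixel — background and shapes alike — is uniformly brightened. The cyan pentagon is in the top-left of the first image and the top-right of the second — shapes on opposite sides of the vertical midline have swapped in a mirror flip.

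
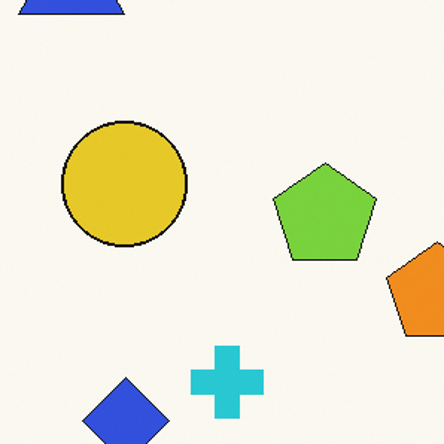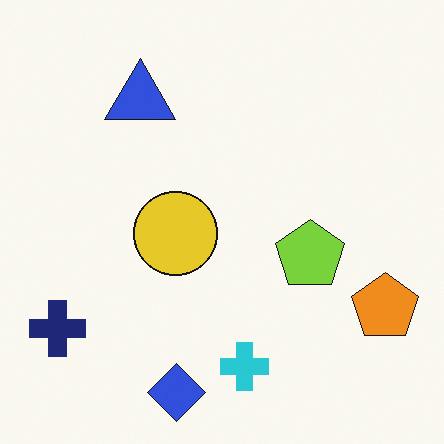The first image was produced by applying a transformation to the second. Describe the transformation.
It was cropped to a modestly smaller region and rescaled.

The visible shapes are larger and the field of view is narrower; shapes near the original edges may be partly or wholly outside the frame — a crop-and-rescale.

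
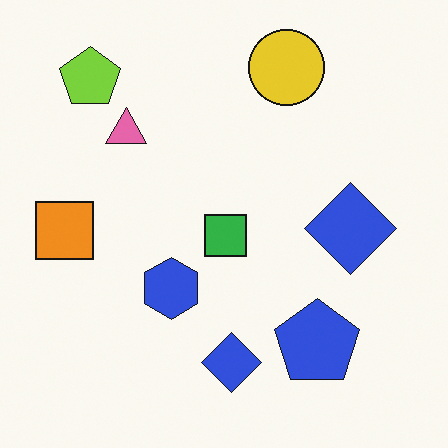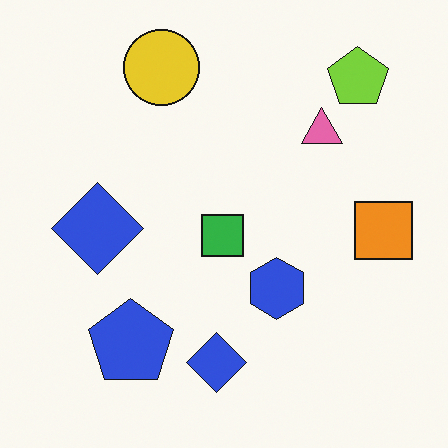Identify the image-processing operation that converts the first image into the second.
This is the original image flipped horizontally (left ↔ right).

The orange square is in the left of the first image and the right of the second — shapes on opposite sides of the vertical midline have swapped in a mirror flip.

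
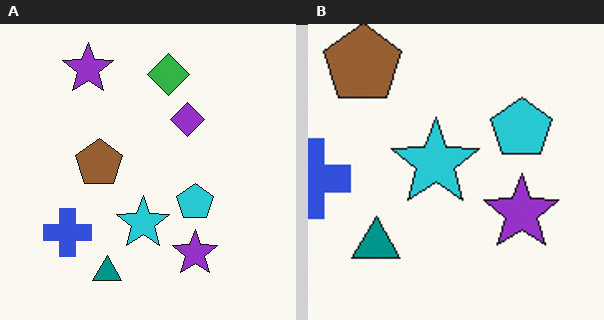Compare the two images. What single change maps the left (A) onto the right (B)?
The image was cropped tightly and scaled back up.

The visible shapes are larger and the field of view is narrower; shapes near the original edges may be partly or wholly outside the frame — a crop-and-rescale.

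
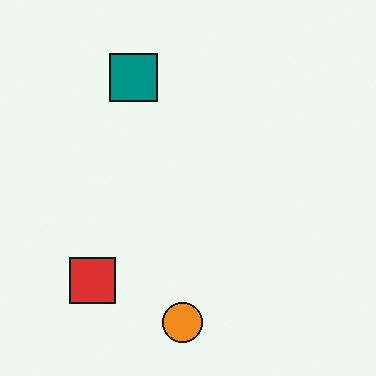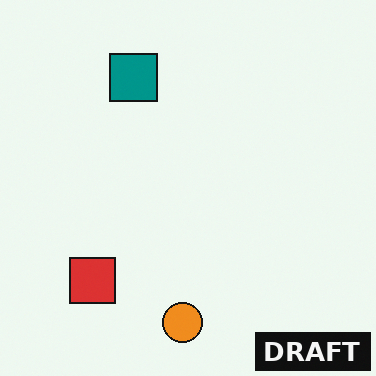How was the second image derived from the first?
The second image is the first watermarked with the text "DRAFT" in the lower-right corner.

A dark label reading "DRAFT" appears in the lower-right corner.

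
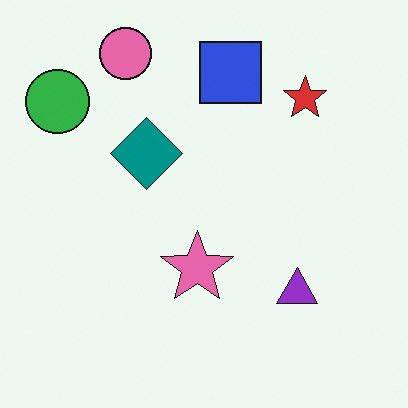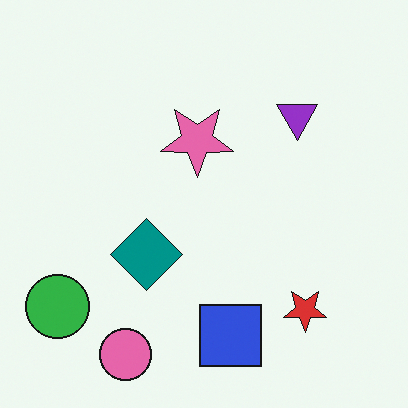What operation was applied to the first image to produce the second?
The transformation is: flipped vertically (top ↔ bottom).

The pink circle is in the top-left of the first image and the bottom-left of the second — shapes on opposite sides of the horizontal midline have swapped in a mirror flip.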